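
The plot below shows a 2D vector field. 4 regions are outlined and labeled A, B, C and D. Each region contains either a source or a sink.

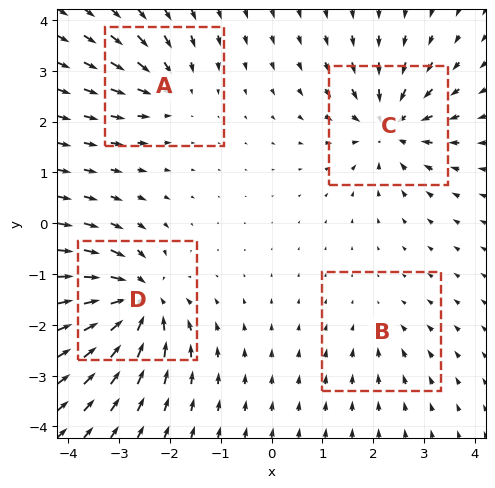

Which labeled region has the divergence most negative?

D

Divergence at each region's feature centre — A: about -4, B: about -2, C: about -7, D: about -8. Region D is most negative.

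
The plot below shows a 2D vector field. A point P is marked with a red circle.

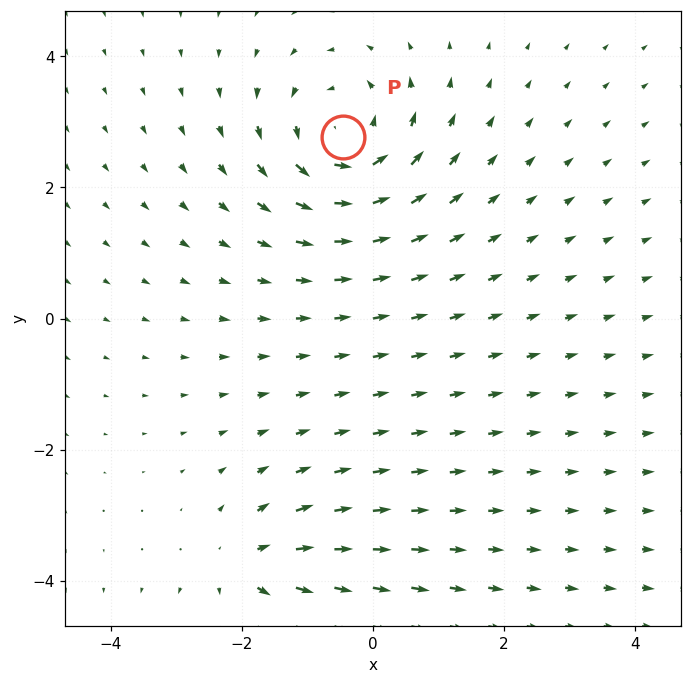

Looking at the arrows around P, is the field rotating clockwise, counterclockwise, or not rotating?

Near P at (-0.5, 2.8) the arrows circulate counterclockwise. The curl (z-component) there is about +5; positive curl means counterclockwise rotation.

counterclockwise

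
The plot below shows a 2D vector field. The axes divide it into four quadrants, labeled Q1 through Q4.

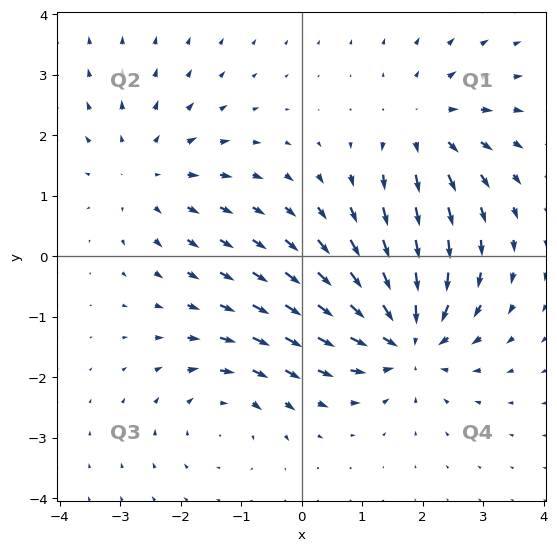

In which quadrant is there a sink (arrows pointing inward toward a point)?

Q4

The sink sits at approximately (1.7, -1.3), which lies in quadrant Q4. The divergence there is about -5, negative as expected for a sink.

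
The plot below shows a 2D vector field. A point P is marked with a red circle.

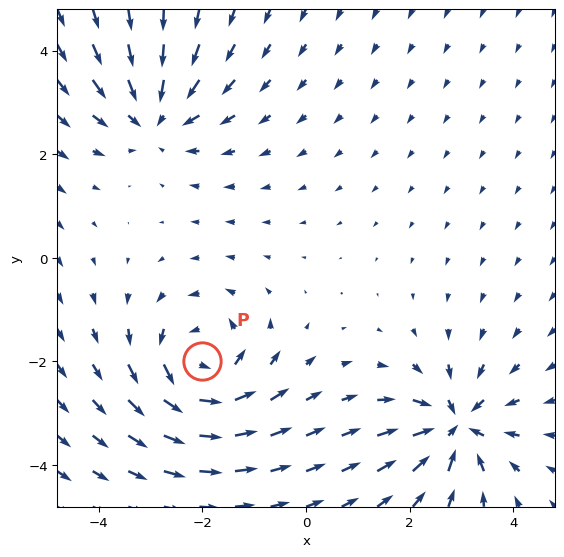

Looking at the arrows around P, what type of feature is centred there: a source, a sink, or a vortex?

vortex

At P (-2.0, -2.0) the arrows circulate counterclockwise. Divergence ≈0, curl about +5 — near-zero divergence with nonzero curl is a vortex.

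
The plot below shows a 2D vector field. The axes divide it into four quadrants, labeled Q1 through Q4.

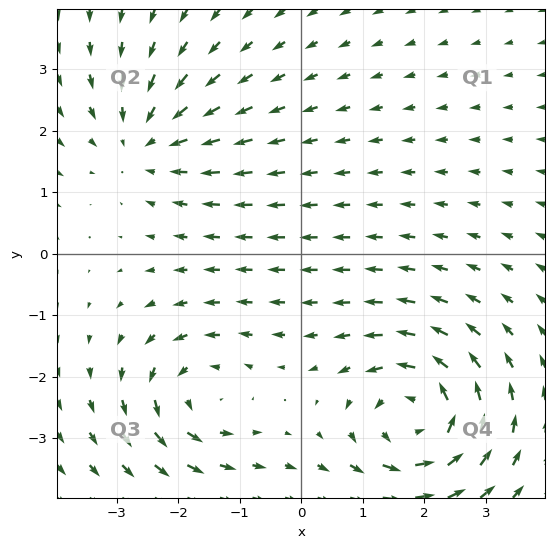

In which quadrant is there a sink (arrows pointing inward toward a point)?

Q2

The sink sits at approximately (-2.5, 1.8), which lies in quadrant Q2. The divergence there is about -3, negative as expected for a sink.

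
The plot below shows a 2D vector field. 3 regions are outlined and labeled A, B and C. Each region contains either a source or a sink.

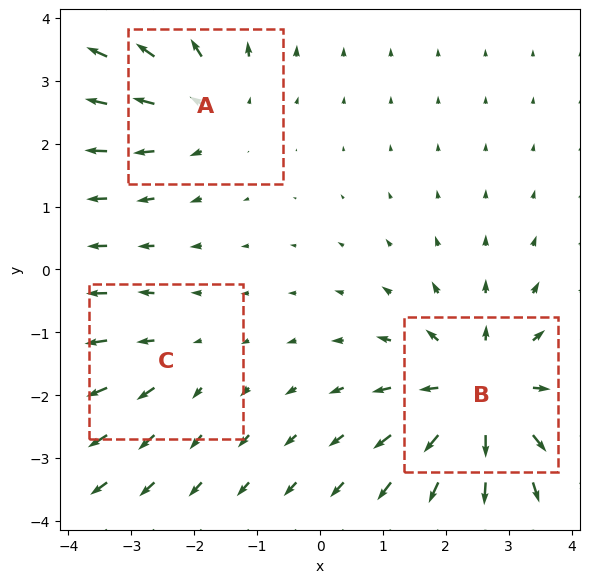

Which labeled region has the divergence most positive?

B

Divergence at each region's feature centre — A: about +3, B: about +5, C: about +2. Region B is most positive.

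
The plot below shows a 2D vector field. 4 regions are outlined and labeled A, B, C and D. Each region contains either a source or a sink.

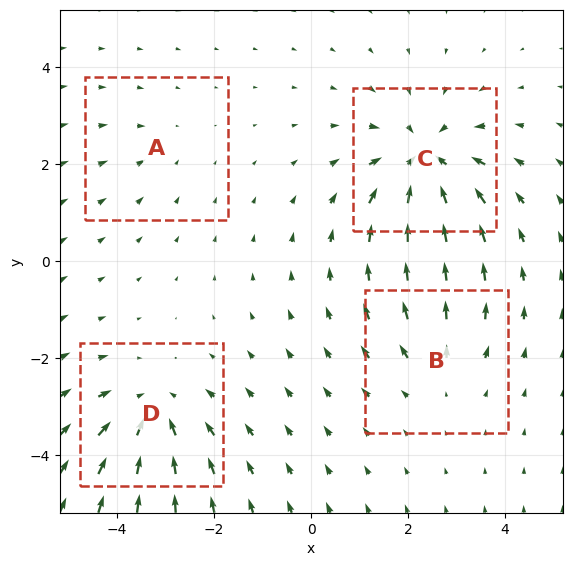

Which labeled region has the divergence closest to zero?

Divergence at each region's feature centre — A: about -2, B: about +3, C: about -6, D: about -5. Region A is closest to zero.

A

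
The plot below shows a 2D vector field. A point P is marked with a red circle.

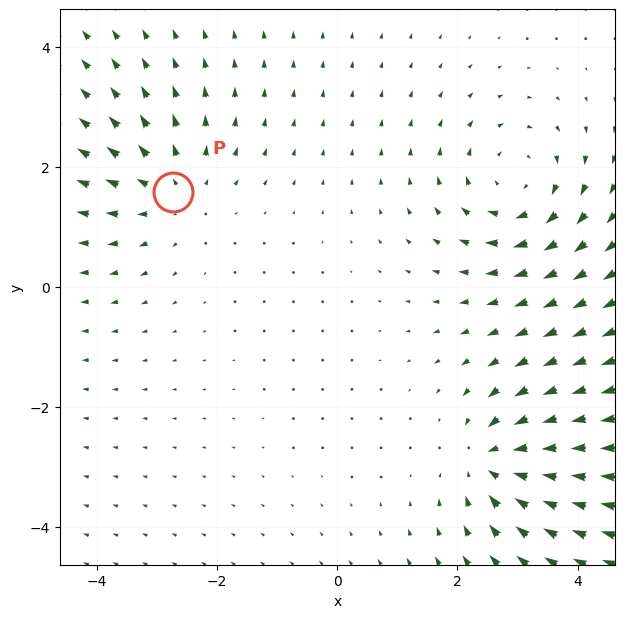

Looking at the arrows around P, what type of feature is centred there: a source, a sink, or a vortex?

At P (-2.7, 1.6) the arrows spread outward. Divergence about +3, curl ≈0 — positive divergence with near-zero curl is a source.

source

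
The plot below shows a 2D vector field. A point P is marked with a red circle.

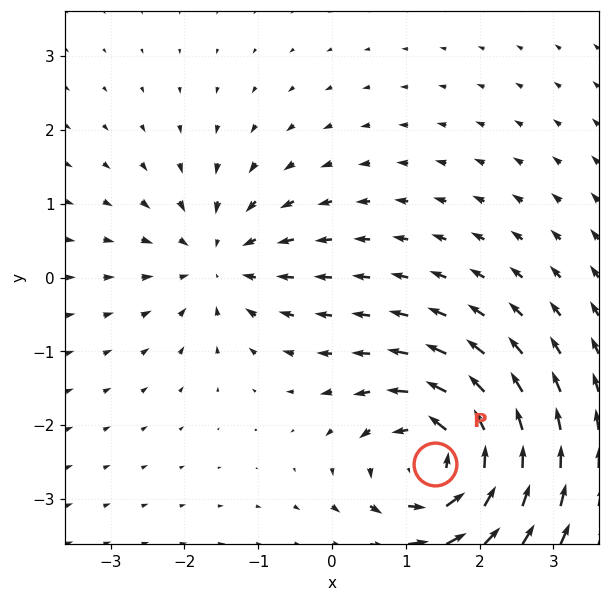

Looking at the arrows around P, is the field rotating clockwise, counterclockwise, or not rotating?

Near P at (1.4, -2.5) the arrows circulate counterclockwise. The curl (z-component) there is about +6; positive curl means counterclockwise rotation.

counterclockwise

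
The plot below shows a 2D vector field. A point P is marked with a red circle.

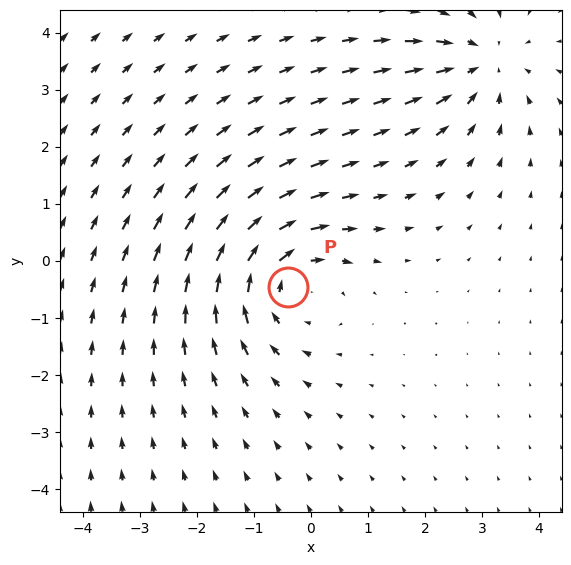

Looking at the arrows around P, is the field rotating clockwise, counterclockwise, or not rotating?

clockwise

Near P at (-0.4, -0.5) the arrows circulate clockwise. The curl (z-component) there is about -3; negative curl means clockwise rotation.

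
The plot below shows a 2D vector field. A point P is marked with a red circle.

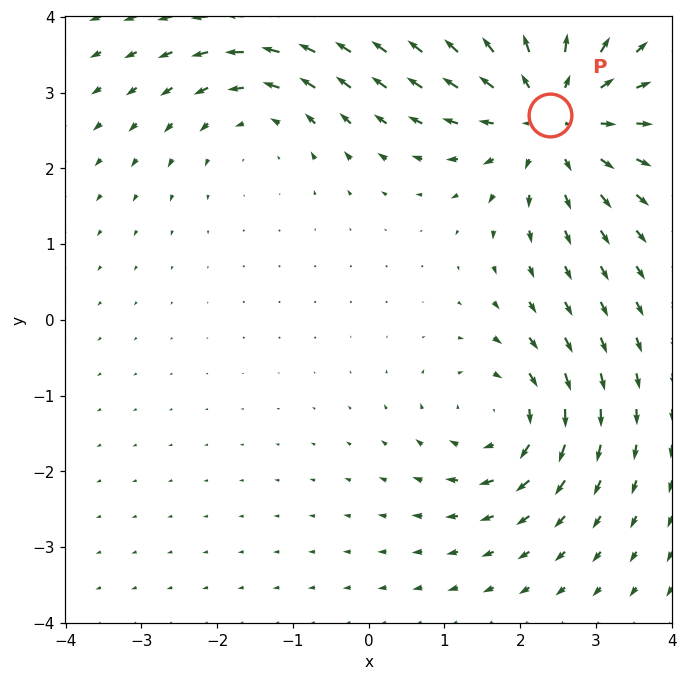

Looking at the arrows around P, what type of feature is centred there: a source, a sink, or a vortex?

At P (2.4, 2.7) the arrows spread outward. Divergence about +4, curl ≈0 — positive divergence with near-zero curl is a source.

source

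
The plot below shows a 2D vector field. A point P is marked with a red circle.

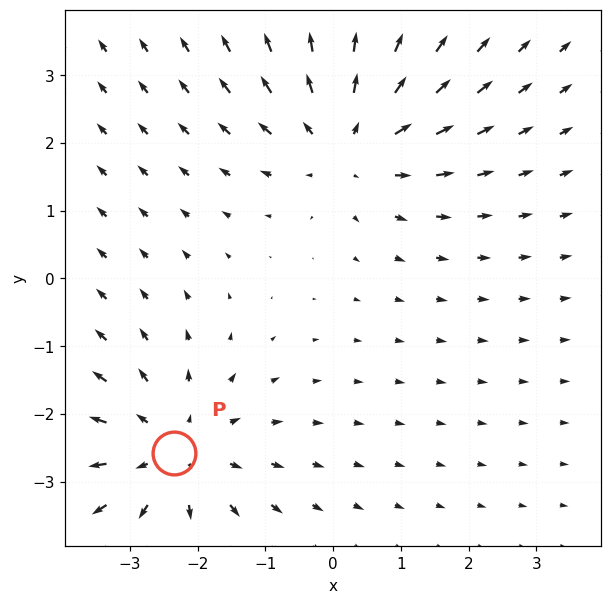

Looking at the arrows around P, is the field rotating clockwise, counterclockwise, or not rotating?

not rotating

Near P at (-2.3, -2.6) the arrows show no circulation. The curl there is ≈0.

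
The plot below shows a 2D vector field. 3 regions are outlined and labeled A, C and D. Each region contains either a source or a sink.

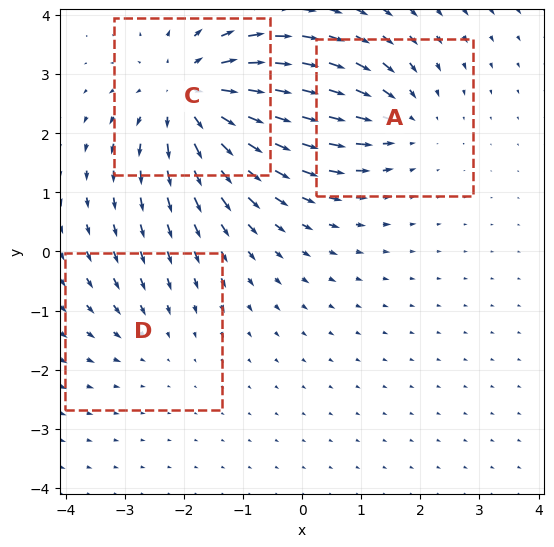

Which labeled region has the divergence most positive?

Divergence at each region's feature centre — A: about -3, C: about +5, D: about -2. Region C is most positive.

C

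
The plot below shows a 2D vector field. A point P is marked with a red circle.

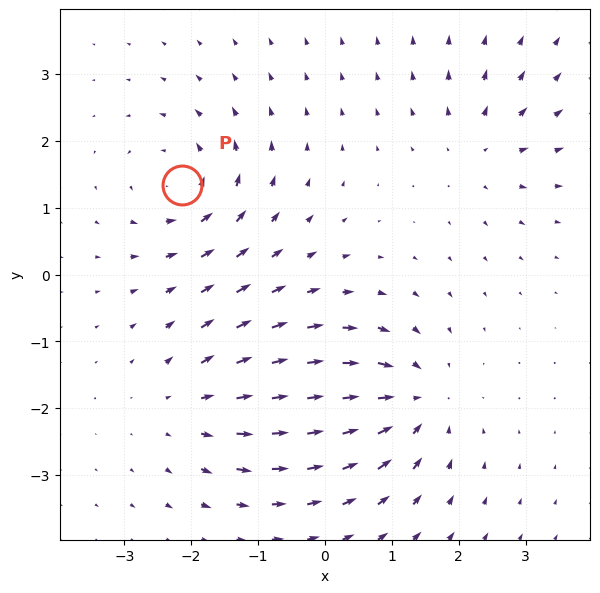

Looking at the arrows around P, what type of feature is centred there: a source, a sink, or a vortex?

vortex

At P (-2.1, 1.3) the arrows circulate counterclockwise. Divergence ≈0, curl about +5 — near-zero divergence with nonzero curl is a vortex.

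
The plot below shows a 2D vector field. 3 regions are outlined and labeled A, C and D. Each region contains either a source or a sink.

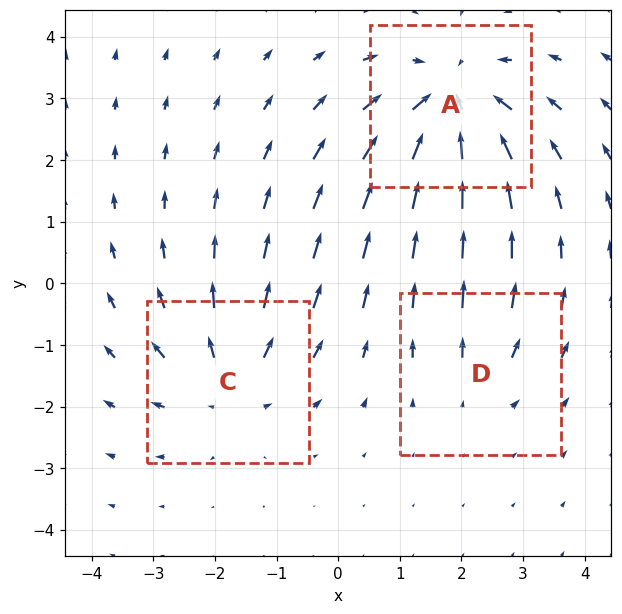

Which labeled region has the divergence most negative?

A

Divergence at each region's feature centre — A: about -4, C: about +3, D: about +2. Region A is most negative.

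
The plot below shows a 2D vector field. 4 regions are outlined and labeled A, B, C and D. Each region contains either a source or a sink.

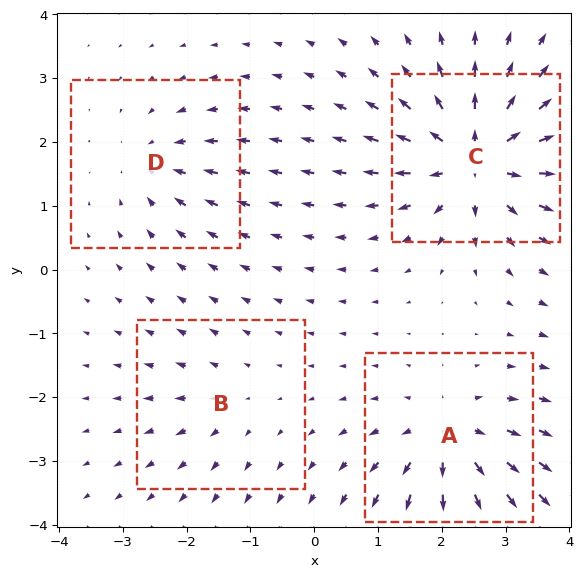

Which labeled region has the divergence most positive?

C

Divergence at each region's feature centre — A: about +6, B: about +3, C: about +8, D: about -4. Region C is most positive.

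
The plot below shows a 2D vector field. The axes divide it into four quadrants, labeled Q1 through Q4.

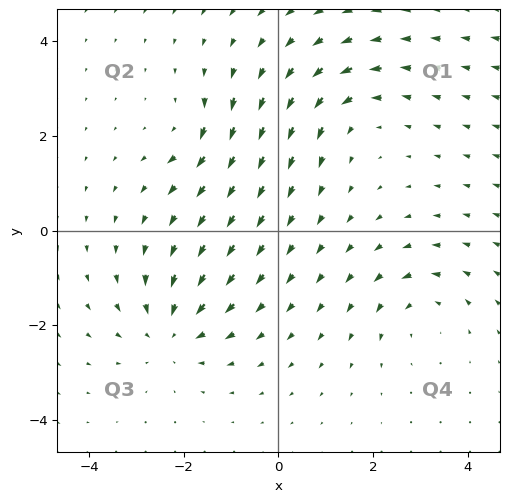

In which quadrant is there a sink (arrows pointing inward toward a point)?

Q3

The sink sits at approximately (-2.3, -2.1), which lies in quadrant Q3. The divergence there is about -4, negative as expected for a sink.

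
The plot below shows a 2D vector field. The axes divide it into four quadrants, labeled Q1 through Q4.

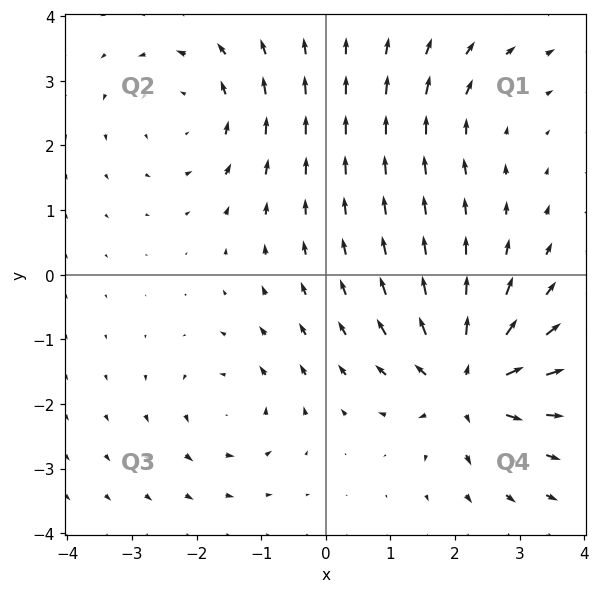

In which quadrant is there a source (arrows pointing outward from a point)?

Q4

The source sits at approximately (2.2, -1.7), which lies in quadrant Q4. The divergence there is about +7, positive as expected for a source.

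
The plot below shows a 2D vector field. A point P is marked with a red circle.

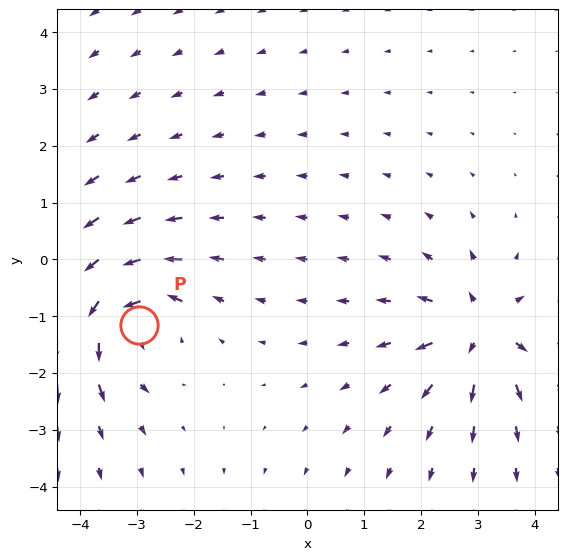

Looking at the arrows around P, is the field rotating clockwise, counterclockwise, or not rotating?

counterclockwise

Near P at (-3.0, -1.2) the arrows circulate counterclockwise. The curl (z-component) there is about +5; positive curl means counterclockwise rotation.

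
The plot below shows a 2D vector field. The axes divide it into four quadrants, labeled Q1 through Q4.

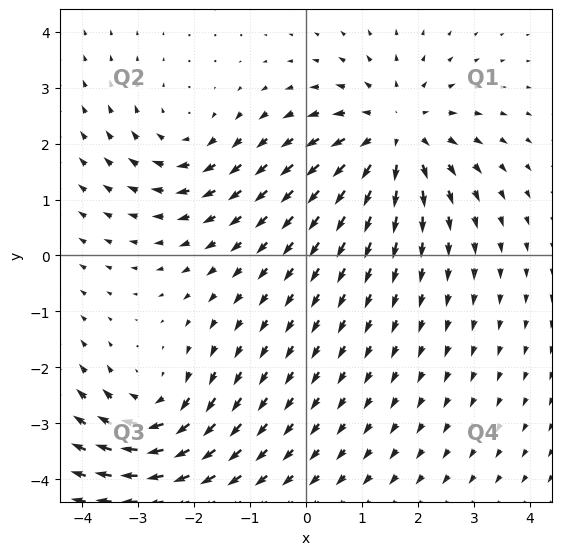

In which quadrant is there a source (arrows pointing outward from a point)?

Q1

The source sits at approximately (1.6, 2.2), which lies in quadrant Q1. The divergence there is about +4, positive as expected for a source.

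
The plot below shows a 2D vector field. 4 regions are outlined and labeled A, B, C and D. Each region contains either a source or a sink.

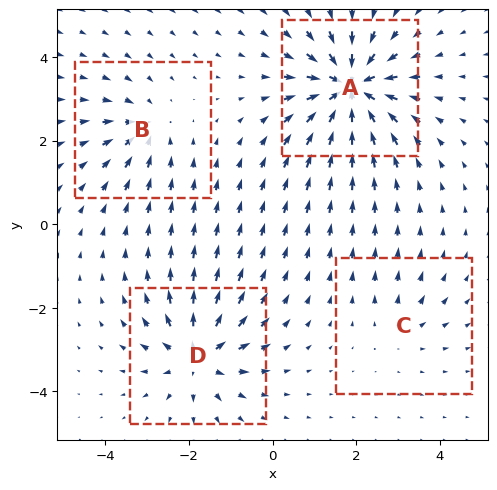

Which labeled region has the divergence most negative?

A

Divergence at each region's feature centre — A: about -9, B: about -4, C: about +3, D: about +6. Region A is most negative.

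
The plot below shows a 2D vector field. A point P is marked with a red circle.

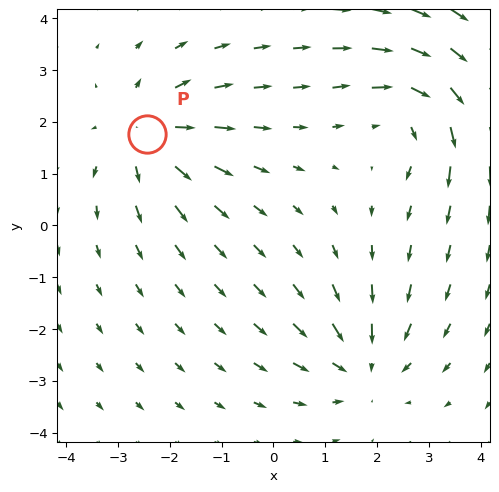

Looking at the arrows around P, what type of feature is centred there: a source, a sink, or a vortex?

source

At P (-2.5, 1.8) the arrows spread outward. Divergence about +3, curl ≈0 — positive divergence with near-zero curl is a source.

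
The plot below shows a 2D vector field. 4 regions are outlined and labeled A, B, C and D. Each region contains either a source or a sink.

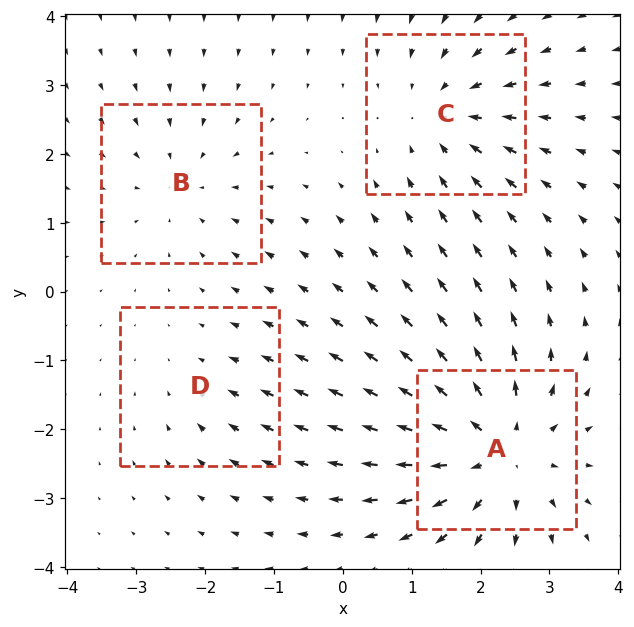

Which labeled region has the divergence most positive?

Divergence at each region's feature centre — A: about +6, B: about -3, C: about -4, D: about -2. Region A is most positive.

A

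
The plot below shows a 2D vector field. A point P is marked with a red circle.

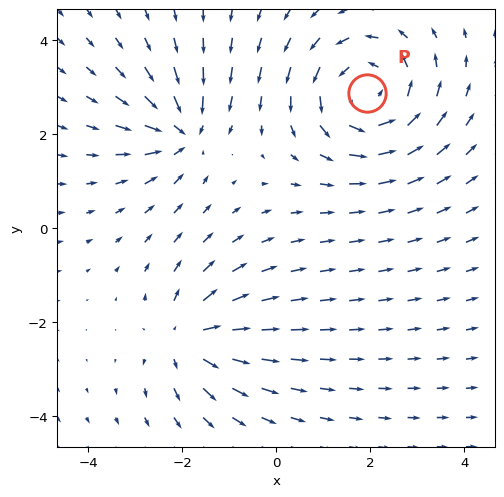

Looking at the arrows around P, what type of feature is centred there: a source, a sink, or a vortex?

At P (1.9, 2.9) the arrows circulate counterclockwise. Divergence ≈0, curl about +4 — near-zero divergence with nonzero curl is a vortex.

vortex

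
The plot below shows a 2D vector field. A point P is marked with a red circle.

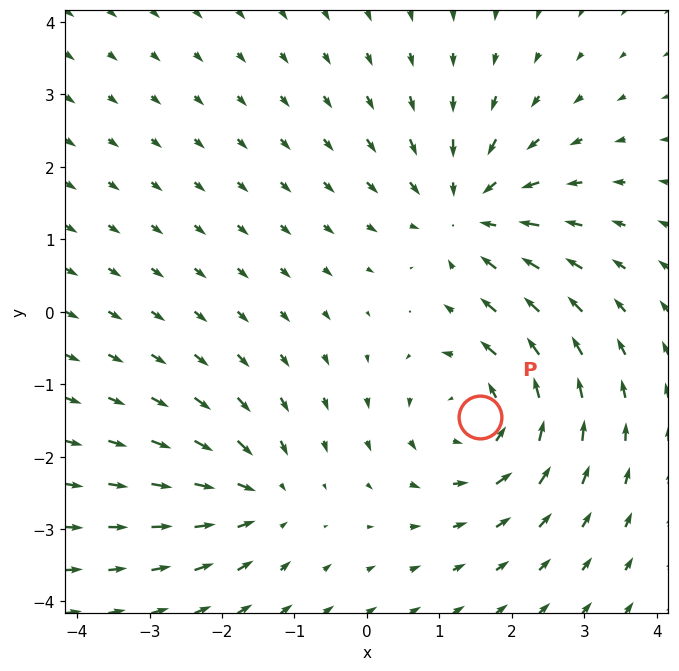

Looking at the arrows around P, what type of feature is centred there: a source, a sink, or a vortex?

vortex

At P (1.6, -1.5) the arrows circulate counterclockwise. Divergence ≈0, curl about +5 — near-zero divergence with nonzero curl is a vortex.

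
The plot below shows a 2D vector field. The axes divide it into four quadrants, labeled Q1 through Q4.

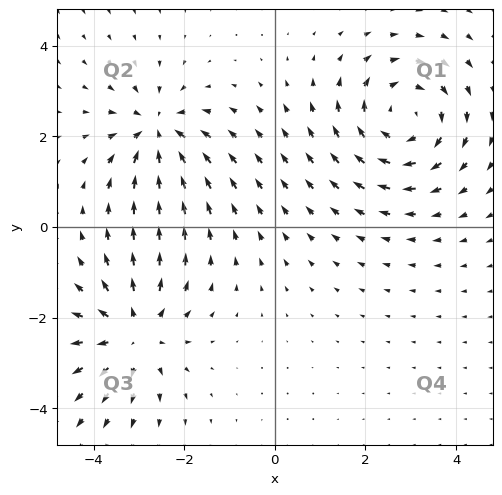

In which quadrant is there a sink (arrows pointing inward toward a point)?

Q2

The sink sits at approximately (-2.6, 2.1), which lies in quadrant Q2. The divergence there is about -4, negative as expected for a sink.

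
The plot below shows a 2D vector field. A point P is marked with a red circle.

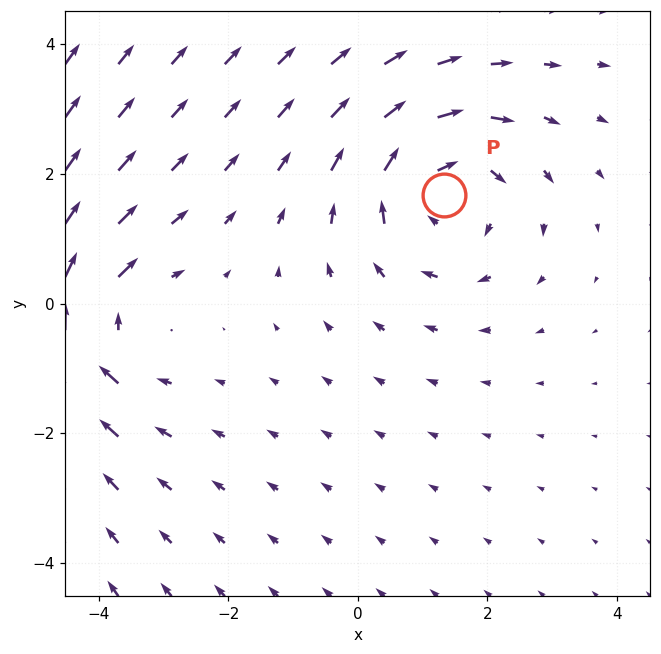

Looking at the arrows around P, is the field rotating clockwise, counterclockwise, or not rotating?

Near P at (1.3, 1.7) the arrows circulate clockwise. The curl (z-component) there is about -5; negative curl means clockwise rotation.

clockwise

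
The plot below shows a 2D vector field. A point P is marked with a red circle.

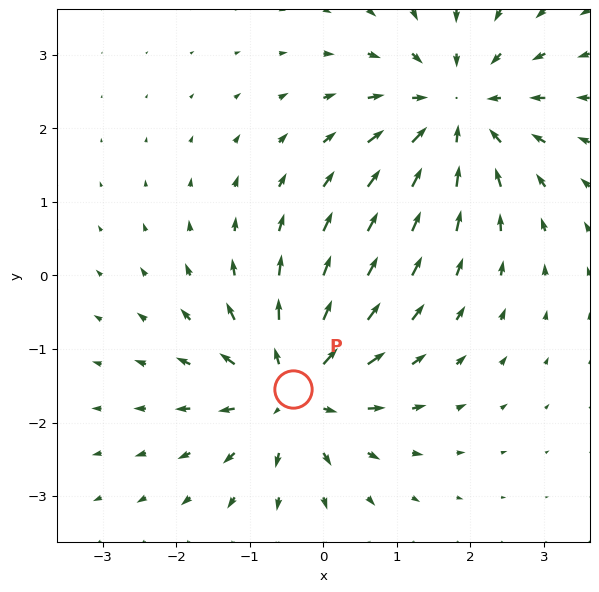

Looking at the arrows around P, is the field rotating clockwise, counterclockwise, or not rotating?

not rotating

Near P at (-0.4, -1.5) the arrows show no circulation. The curl there is ≈0.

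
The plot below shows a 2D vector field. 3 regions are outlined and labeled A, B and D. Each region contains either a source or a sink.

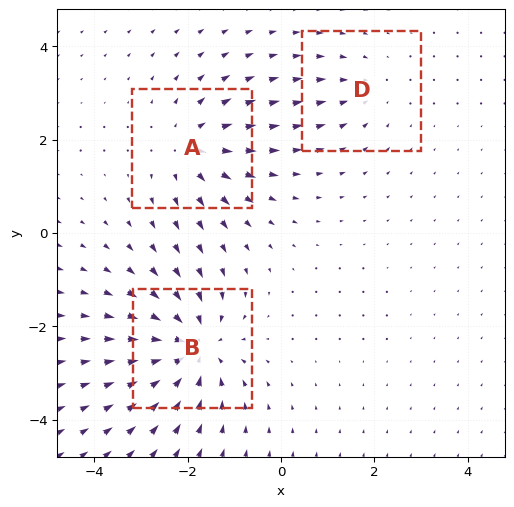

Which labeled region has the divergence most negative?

Divergence at each region's feature centre — A: about +3, B: about -5, D: about -2. Region B is most negative.

B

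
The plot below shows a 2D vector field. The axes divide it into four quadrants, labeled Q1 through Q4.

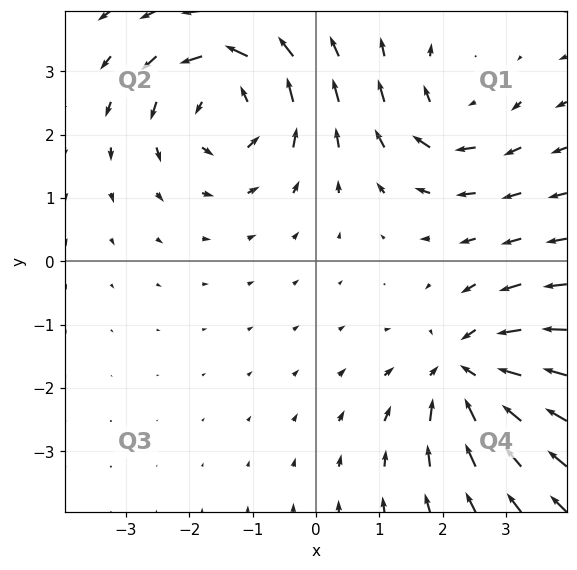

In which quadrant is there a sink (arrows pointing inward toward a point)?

Q4

The sink sits at approximately (2.4, -1.7), which lies in quadrant Q4. The divergence there is about -5, negative as expected for a sink.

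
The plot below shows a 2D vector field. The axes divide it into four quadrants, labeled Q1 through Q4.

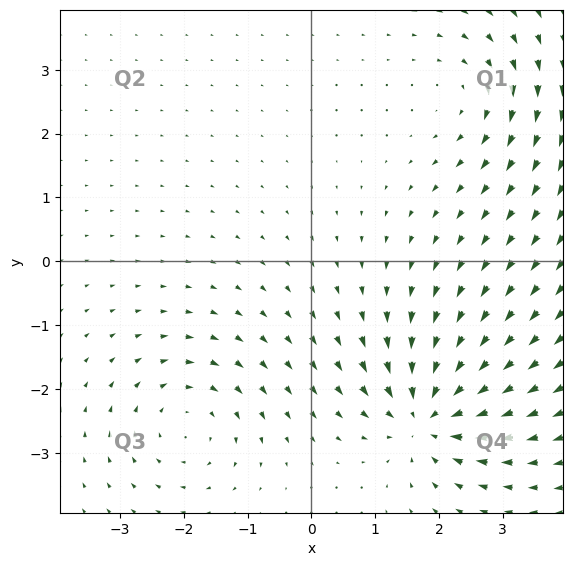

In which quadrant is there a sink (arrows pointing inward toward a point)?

The sink sits at approximately (1.8, -2.4), which lies in quadrant Q4. The divergence there is about -6, negative as expected for a sink.

Q4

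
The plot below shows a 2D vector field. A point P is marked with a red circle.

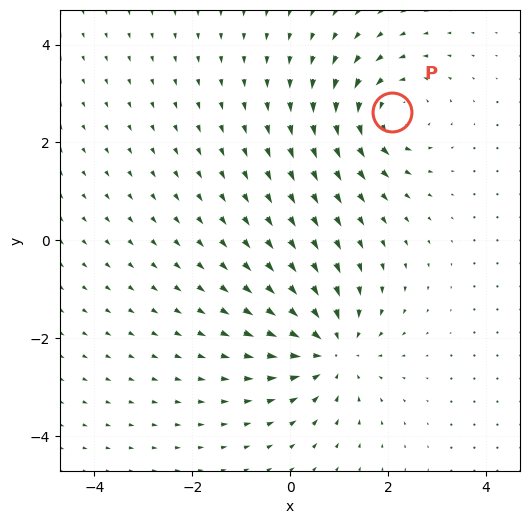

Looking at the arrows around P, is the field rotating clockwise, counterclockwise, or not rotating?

Near P at (2.1, 2.6) the arrows circulate counterclockwise. The curl (z-component) there is about +5; positive curl means counterclockwise rotation.

counterclockwise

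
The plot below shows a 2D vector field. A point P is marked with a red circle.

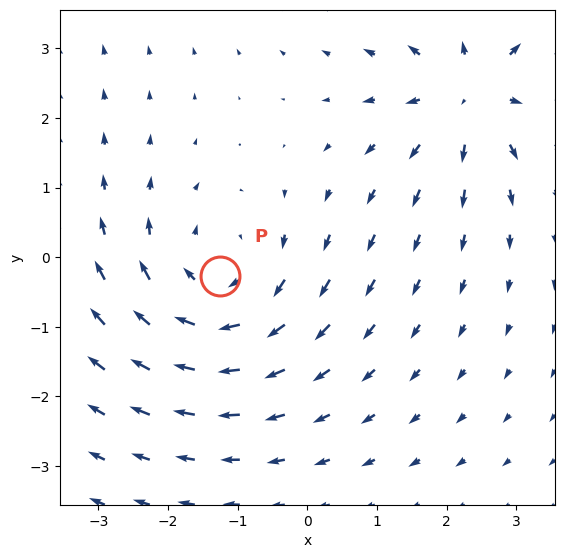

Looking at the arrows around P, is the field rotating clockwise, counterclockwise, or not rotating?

Near P at (-1.3, -0.3) the arrows circulate clockwise. The curl (z-component) there is about -3; negative curl means clockwise rotation.

clockwise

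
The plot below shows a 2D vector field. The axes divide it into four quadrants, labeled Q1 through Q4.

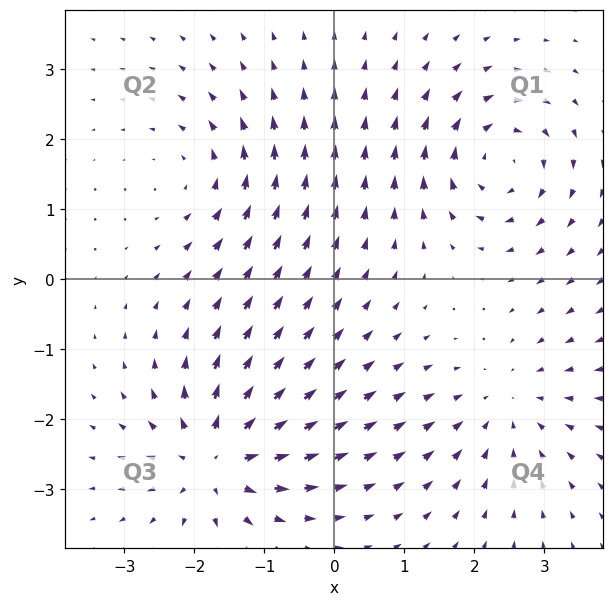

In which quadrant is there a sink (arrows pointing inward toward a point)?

Q4

The sink sits at approximately (2.5, -1.8), which lies in quadrant Q4. The divergence there is about -4, negative as expected for a sink.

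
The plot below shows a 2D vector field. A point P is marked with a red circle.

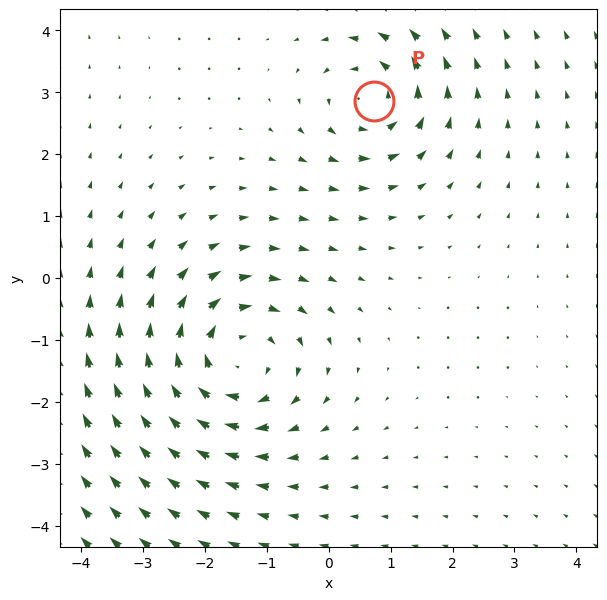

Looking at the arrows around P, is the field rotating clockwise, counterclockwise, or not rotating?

Near P at (0.7, 2.9) the arrows circulate counterclockwise. The curl (z-component) there is about +3; positive curl means counterclockwise rotation.

counterclockwise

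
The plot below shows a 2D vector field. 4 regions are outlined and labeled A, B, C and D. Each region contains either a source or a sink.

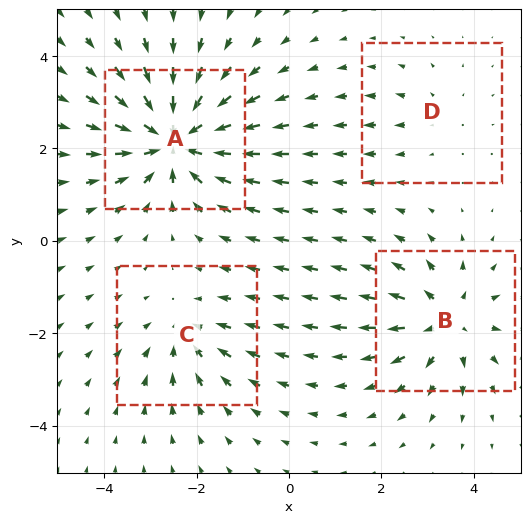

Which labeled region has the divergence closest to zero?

Divergence at each region's feature centre — A: about -7, B: about +5, C: about -3, D: about +2. Region D is closest to zero.

D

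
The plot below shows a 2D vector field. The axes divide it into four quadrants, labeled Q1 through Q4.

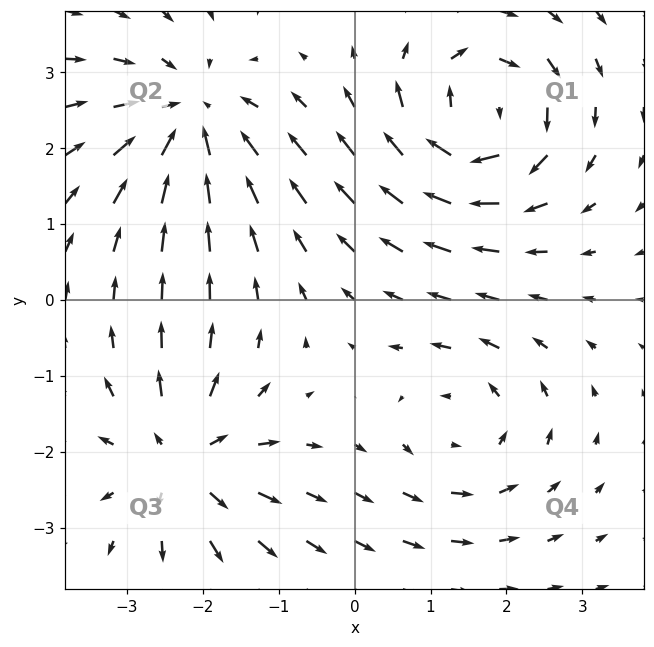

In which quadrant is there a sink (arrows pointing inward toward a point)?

The sink sits at approximately (-2.2, 2.4), which lies in quadrant Q2. The divergence there is about -5, negative as expected for a sink.

Q2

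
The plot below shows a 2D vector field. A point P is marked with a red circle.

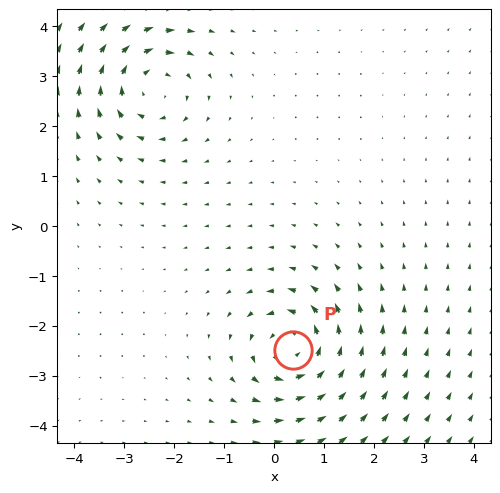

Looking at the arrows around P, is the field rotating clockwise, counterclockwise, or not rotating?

Near P at (0.4, -2.5) the arrows circulate counterclockwise. The curl (z-component) there is about +6; positive curl means counterclockwise rotation.

counterclockwise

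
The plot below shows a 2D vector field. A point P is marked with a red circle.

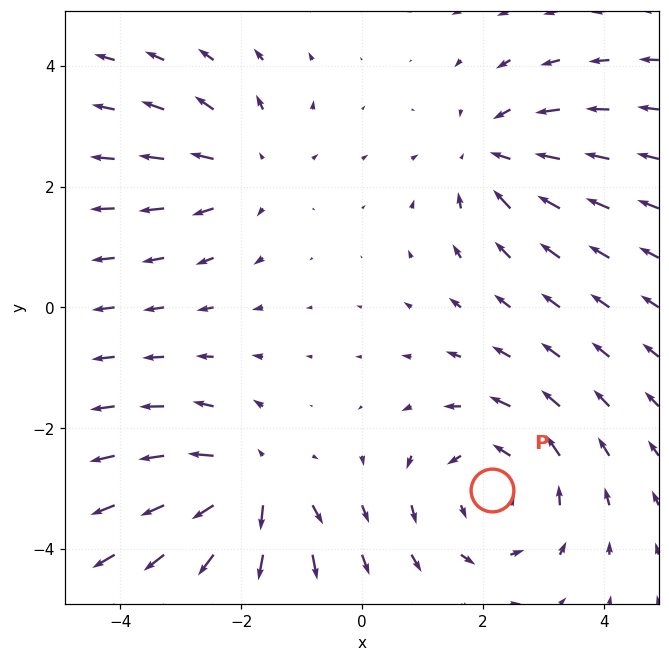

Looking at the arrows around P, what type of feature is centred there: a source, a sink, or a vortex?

vortex

At P (2.2, -3.0) the arrows circulate counterclockwise. Divergence ≈0, curl about +3 — near-zero divergence with nonzero curl is a vortex.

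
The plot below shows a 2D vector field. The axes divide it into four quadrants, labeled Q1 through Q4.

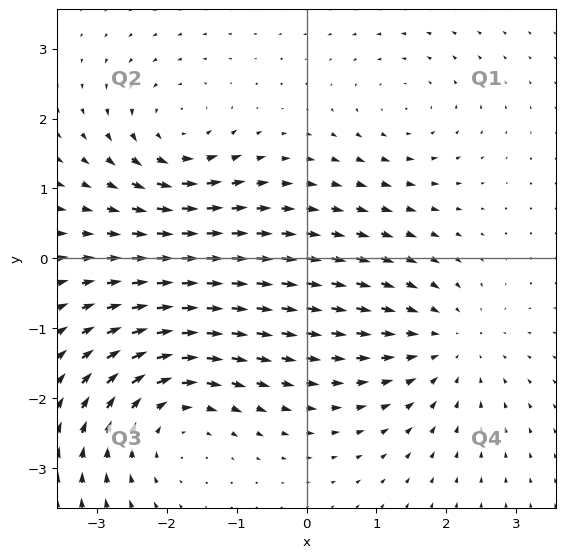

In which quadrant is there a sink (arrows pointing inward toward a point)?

Q4

The sink sits at approximately (2.0, -1.2), which lies in quadrant Q4. The divergence there is about -3, negative as expected for a sink.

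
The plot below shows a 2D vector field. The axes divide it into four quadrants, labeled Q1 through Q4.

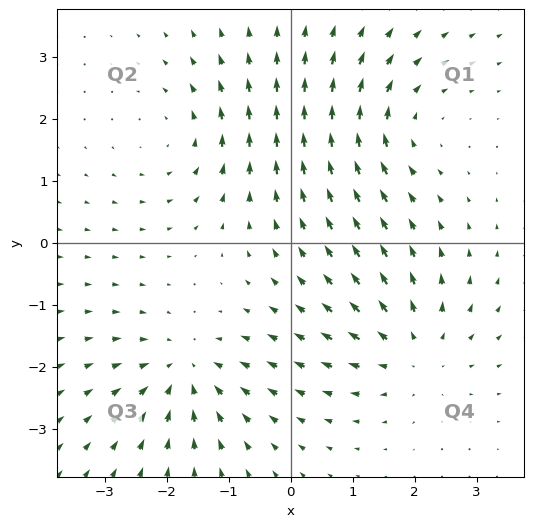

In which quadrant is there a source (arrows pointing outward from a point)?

Q4

The source sits at approximately (2.0, -1.7), which lies in quadrant Q4. The divergence there is about +5, positive as expected for a source.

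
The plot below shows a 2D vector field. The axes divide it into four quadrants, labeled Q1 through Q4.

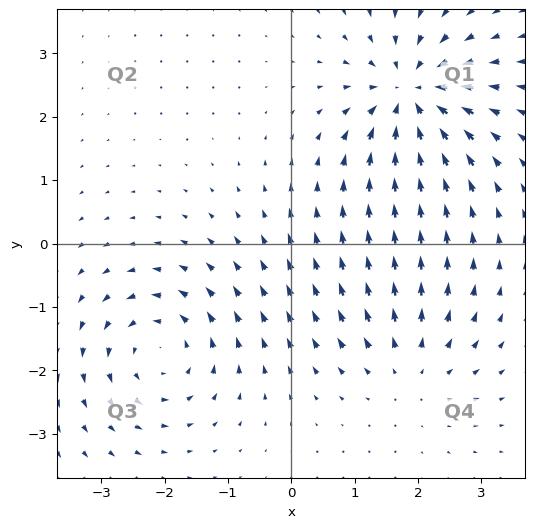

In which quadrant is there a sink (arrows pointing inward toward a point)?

Q1

The sink sits at approximately (1.9, 2.4), which lies in quadrant Q1. The divergence there is about -6, negative as expected for a sink.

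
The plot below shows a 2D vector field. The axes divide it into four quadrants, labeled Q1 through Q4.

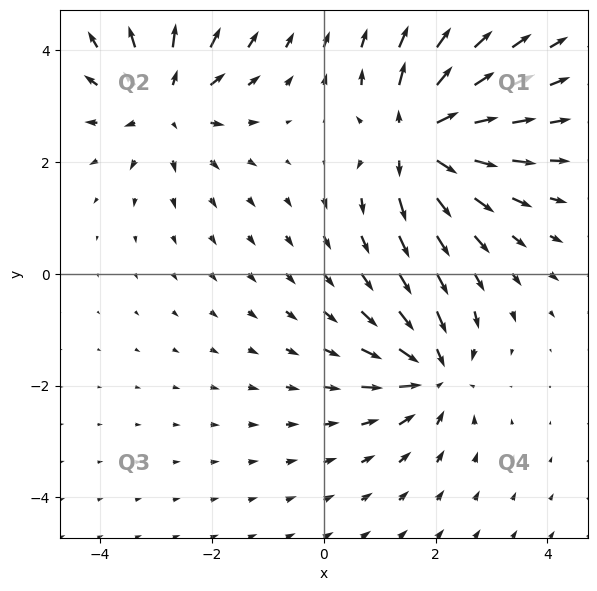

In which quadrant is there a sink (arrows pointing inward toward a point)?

The sink sits at approximately (2.0, -1.8), which lies in quadrant Q4. The divergence there is about -5, negative as expected for a sink.

Q4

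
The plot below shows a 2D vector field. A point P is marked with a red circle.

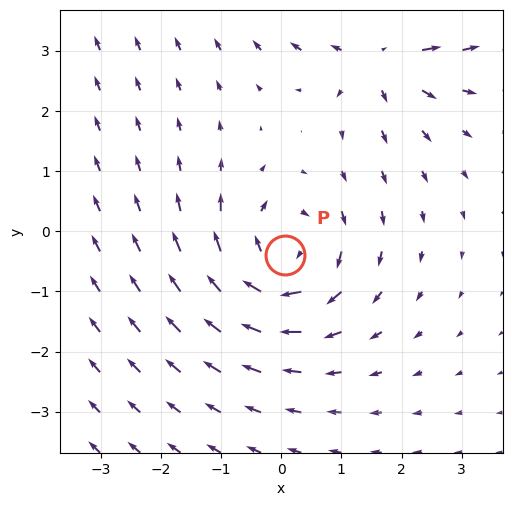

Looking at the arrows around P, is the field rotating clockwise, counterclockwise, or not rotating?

Near P at (0.1, -0.4) the arrows circulate clockwise. The curl (z-component) there is about -5; negative curl means clockwise rotation.

clockwise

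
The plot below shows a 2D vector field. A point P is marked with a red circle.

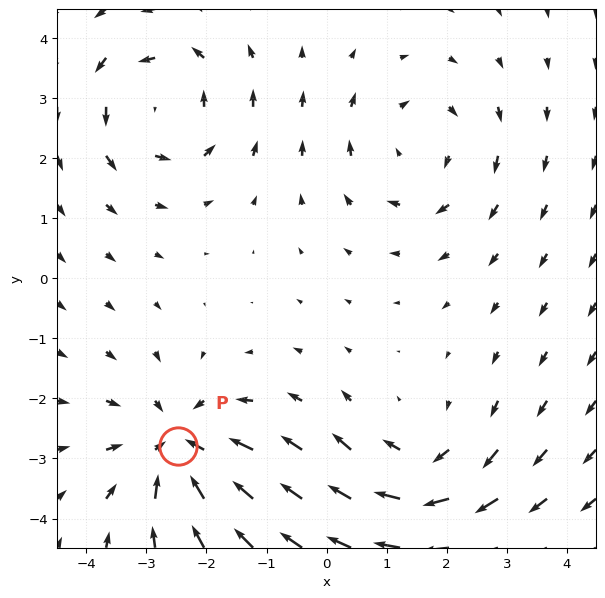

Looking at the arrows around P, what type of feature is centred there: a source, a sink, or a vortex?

At P (-2.5, -2.8) the arrows converge inward. Divergence about -5, curl ≈0 — negative divergence with near-zero curl is a sink.

sink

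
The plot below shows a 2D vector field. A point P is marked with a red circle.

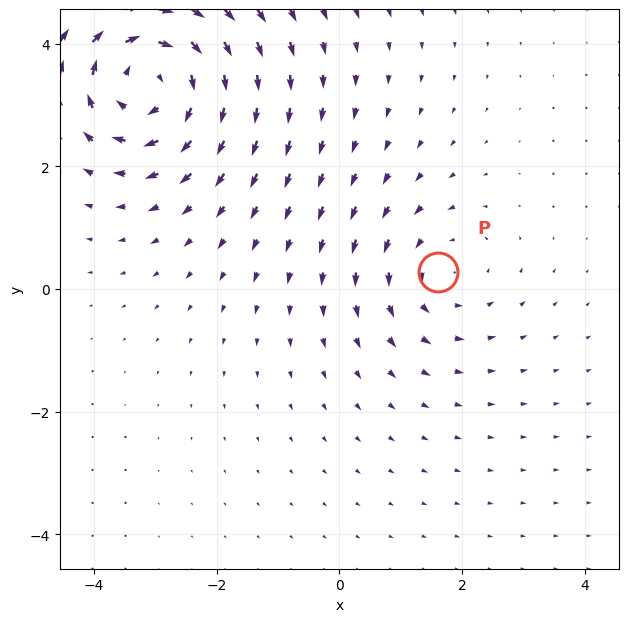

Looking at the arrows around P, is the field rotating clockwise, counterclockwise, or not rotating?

Near P at (1.6, 0.3) the arrows circulate counterclockwise. The curl (z-component) there is about +2; positive curl means counterclockwise rotation.

counterclockwise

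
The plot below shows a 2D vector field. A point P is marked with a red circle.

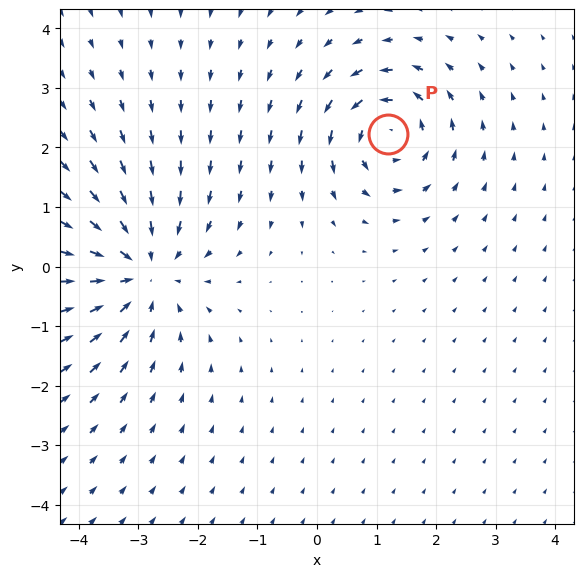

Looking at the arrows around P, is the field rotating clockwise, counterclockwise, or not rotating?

Near P at (1.2, 2.2) the arrows circulate counterclockwise. The curl (z-component) there is about +4; positive curl means counterclockwise rotation.

counterclockwise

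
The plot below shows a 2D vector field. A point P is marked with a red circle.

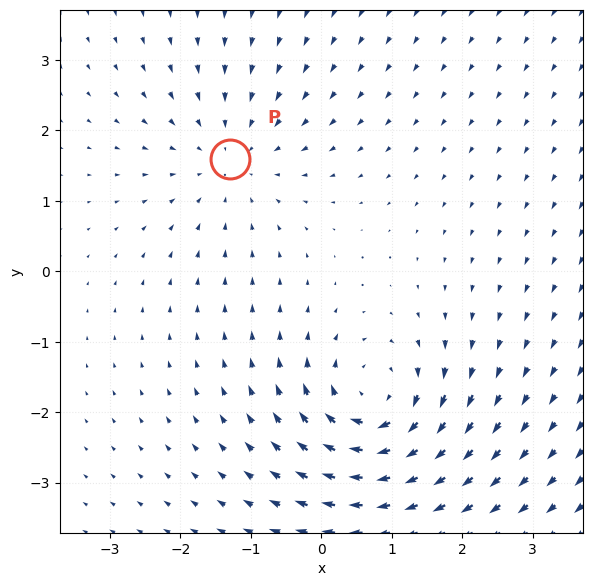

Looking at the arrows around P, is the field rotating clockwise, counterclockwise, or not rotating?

Near P at (-1.3, 1.6) the arrows show no circulation. The curl there is ≈0.

not rotating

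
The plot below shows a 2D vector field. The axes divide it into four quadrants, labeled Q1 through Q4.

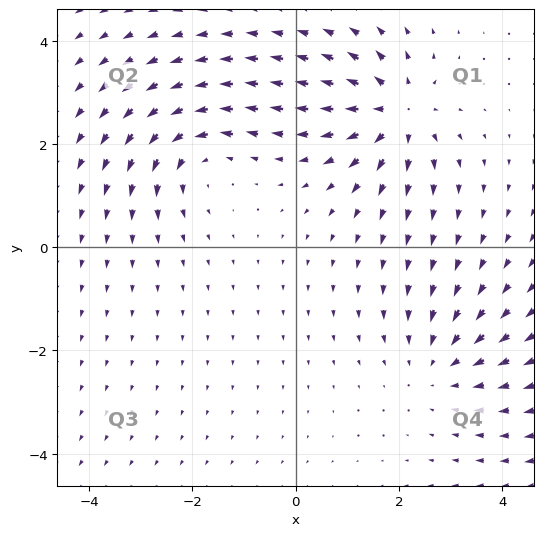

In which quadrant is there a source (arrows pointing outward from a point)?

The source sits at approximately (2.0, 2.6), which lies in quadrant Q1. The divergence there is about +4, positive as expected for a source.

Q1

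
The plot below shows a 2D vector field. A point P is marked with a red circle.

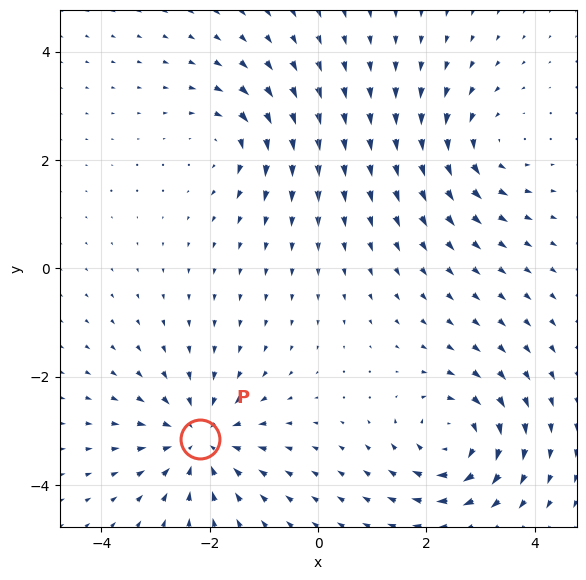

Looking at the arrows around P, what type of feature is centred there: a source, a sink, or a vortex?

sink

At P (-2.2, -3.2) the arrows converge inward. Divergence about -4, curl ≈0 — negative divergence with near-zero curl is a sink.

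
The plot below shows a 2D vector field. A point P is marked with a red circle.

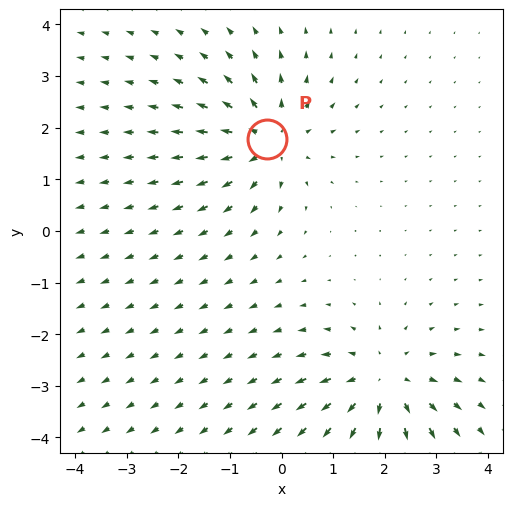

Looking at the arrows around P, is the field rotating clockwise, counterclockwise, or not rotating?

not rotating

Near P at (-0.3, 1.8) the arrows show no circulation. The curl there is ≈0.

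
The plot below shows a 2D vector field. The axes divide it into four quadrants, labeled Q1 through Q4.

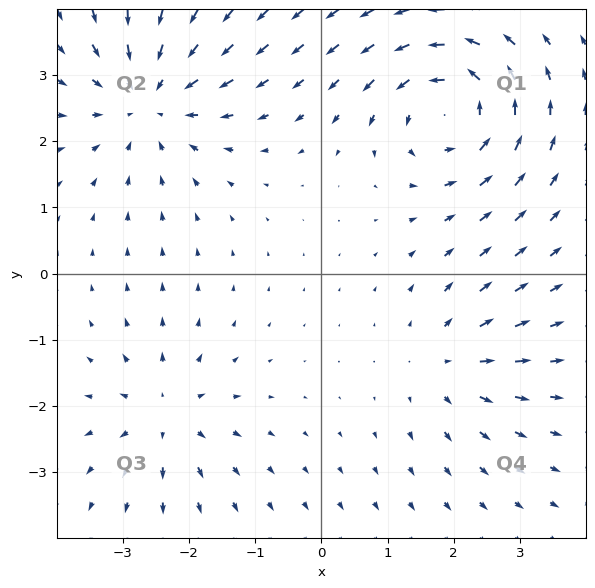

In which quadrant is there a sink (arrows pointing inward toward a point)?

Q2

The sink sits at approximately (-2.6, 2.6), which lies in quadrant Q2. The divergence there is about -4, negative as expected for a sink.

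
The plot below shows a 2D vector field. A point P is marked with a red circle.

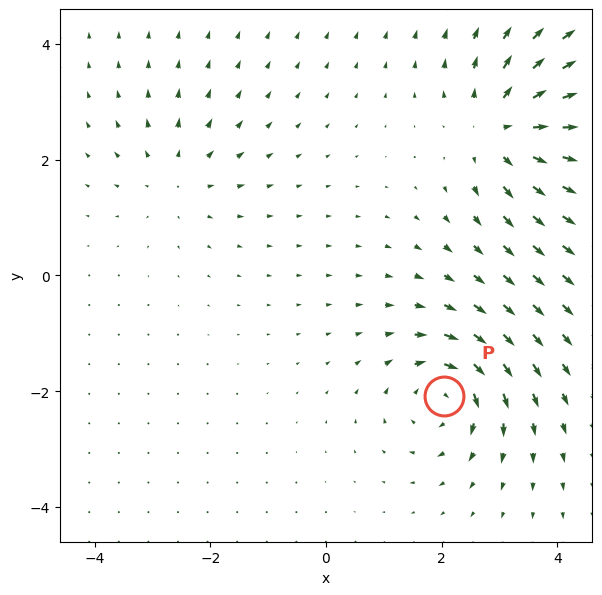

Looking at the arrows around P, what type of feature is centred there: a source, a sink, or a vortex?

vortex

At P (2.0, -2.1) the arrows circulate clockwise. Divergence ≈0, curl about -5 — near-zero divergence with nonzero curl is a vortex.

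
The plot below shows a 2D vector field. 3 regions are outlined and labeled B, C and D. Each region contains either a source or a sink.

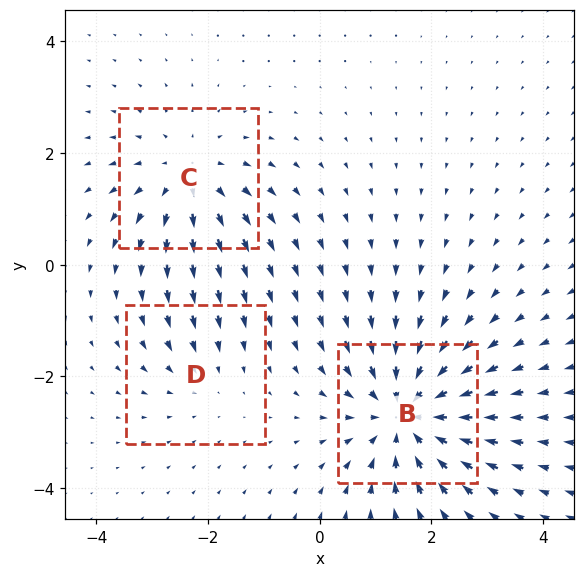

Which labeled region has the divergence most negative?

Divergence at each region's feature centre — B: about -5, C: about +3, D: about -2. Region B is most negative.

B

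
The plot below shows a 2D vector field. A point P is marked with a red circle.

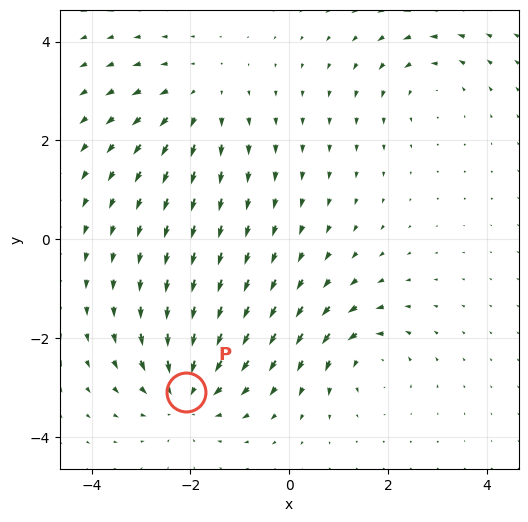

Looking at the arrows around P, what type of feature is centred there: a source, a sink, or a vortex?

sink

At P (-2.1, -3.1) the arrows converge inward. Divergence about -5, curl ≈0 — negative divergence with near-zero curl is a sink.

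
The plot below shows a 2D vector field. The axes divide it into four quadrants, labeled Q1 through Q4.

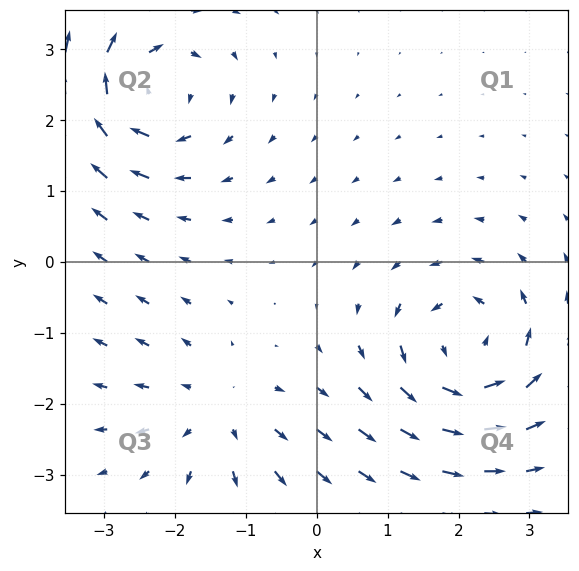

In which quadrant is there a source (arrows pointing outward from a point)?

Q3

The source sits at approximately (-1.4, -2.1), which lies in quadrant Q3. The divergence there is about +3, positive as expected for a source.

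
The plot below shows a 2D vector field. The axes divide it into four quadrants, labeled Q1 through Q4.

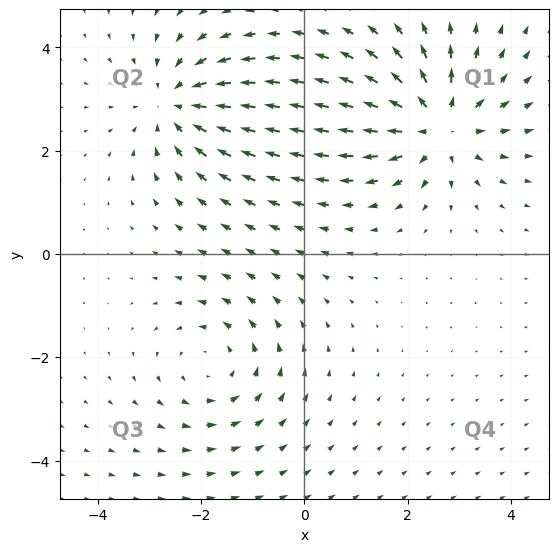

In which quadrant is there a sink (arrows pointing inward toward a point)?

The sink sits at approximately (-2.5, 2.9), which lies in quadrant Q2. The divergence there is about -4, negative as expected for a sink.

Q2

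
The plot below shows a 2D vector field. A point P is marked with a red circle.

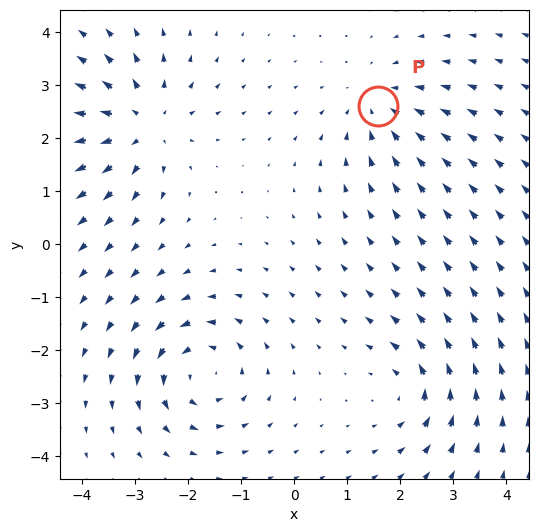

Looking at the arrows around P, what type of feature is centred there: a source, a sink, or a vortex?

sink

At P (1.6, 2.6) the arrows converge inward. Divergence about -4, curl ≈0 — negative divergence with near-zero curl is a sink.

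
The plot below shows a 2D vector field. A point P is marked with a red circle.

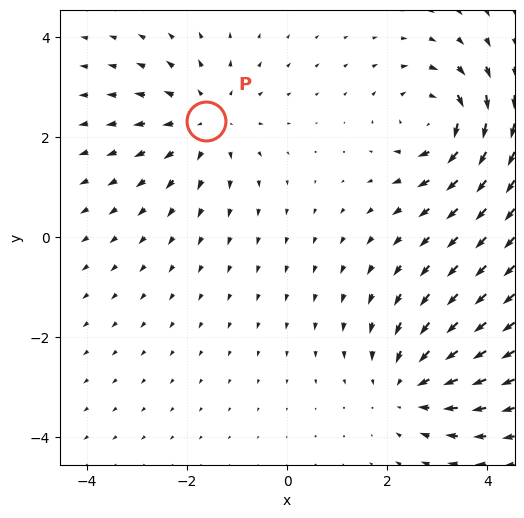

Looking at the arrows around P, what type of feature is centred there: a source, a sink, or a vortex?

At P (-1.6, 2.3) the arrows spread outward. Divergence about +3, curl ≈0 — positive divergence with near-zero curl is a source.

source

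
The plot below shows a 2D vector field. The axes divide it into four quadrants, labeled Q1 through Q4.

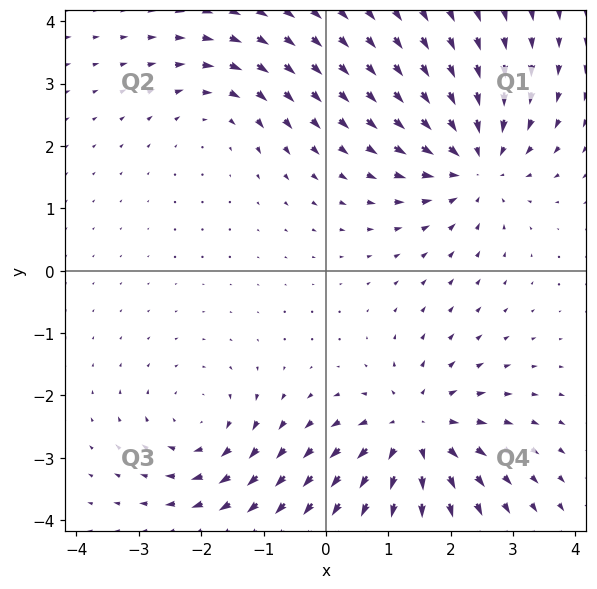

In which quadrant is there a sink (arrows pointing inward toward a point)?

The sink sits at approximately (2.4, 1.7), which lies in quadrant Q1. The divergence there is about -5, negative as expected for a sink.

Q1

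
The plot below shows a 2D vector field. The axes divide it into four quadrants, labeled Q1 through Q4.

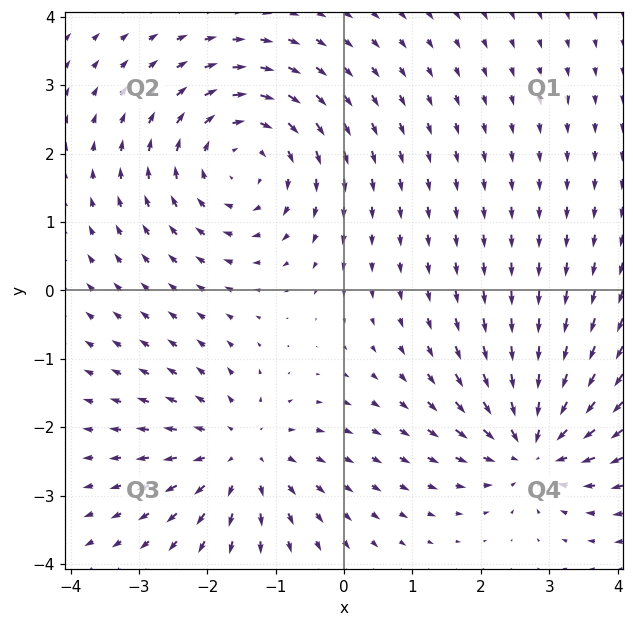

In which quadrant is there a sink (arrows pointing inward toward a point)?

Q4

The sink sits at approximately (2.8, -2.3), which lies in quadrant Q4. The divergence there is about -5, negative as expected for a sink.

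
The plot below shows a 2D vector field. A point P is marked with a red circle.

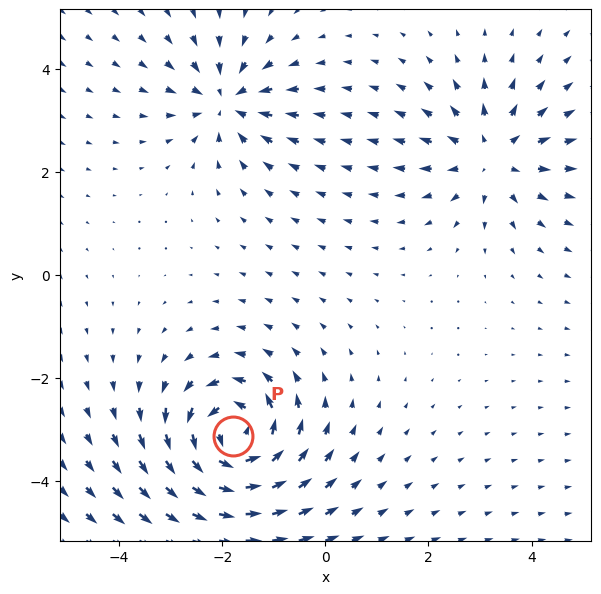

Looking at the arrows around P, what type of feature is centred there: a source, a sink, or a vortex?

vortex

At P (-1.8, -3.1) the arrows circulate counterclockwise. Divergence ≈0, curl about +6 — near-zero divergence with nonzero curl is a vortex.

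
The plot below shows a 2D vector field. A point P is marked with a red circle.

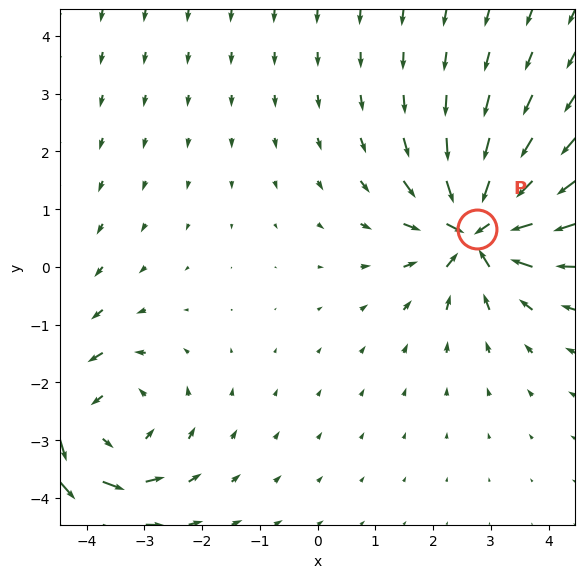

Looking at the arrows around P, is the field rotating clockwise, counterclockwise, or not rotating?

Near P at (2.8, 0.7) the arrows show no circulation. The curl there is ≈0.

not rotating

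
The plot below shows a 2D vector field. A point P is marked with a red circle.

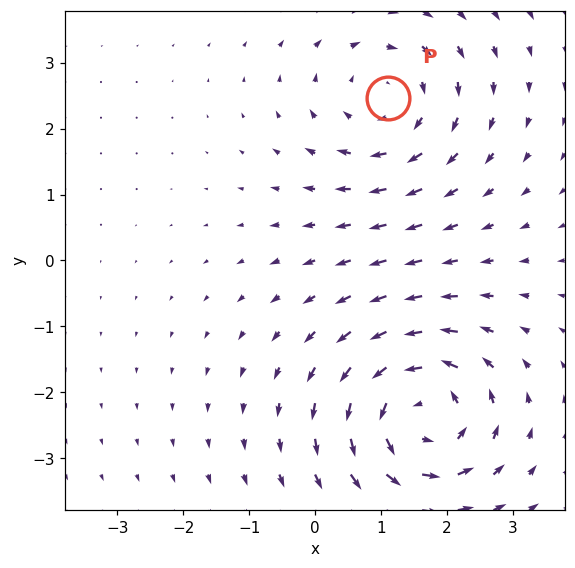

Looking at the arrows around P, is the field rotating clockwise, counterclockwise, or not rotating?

Near P at (1.1, 2.5) the arrows circulate clockwise. The curl (z-component) there is about -3; negative curl means clockwise rotation.

clockwise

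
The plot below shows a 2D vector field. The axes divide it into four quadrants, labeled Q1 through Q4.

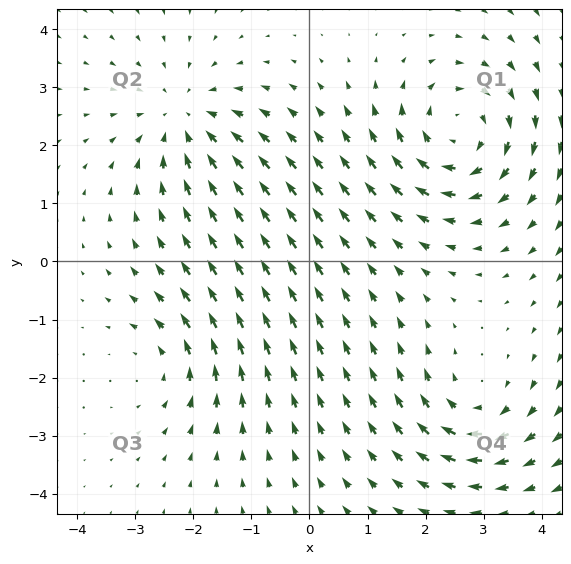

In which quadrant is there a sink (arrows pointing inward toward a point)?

The sink sits at approximately (-2.1, 2.4), which lies in quadrant Q2. The divergence there is about -4, negative as expected for a sink.

Q2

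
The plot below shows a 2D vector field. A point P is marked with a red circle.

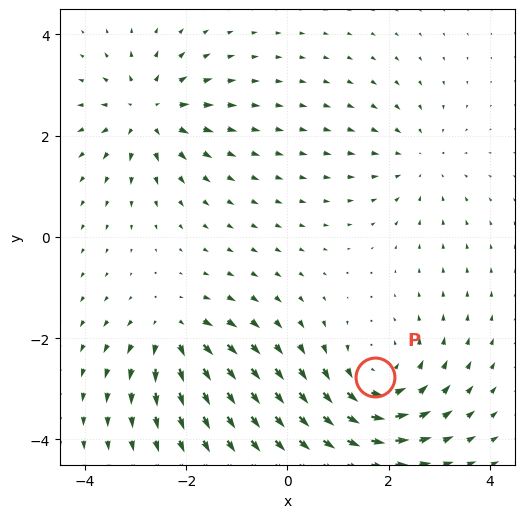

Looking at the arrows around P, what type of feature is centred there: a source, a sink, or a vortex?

At P (1.7, -2.8) the arrows circulate counterclockwise. Divergence ≈0, curl about +5 — near-zero divergence with nonzero curl is a vortex.

vortex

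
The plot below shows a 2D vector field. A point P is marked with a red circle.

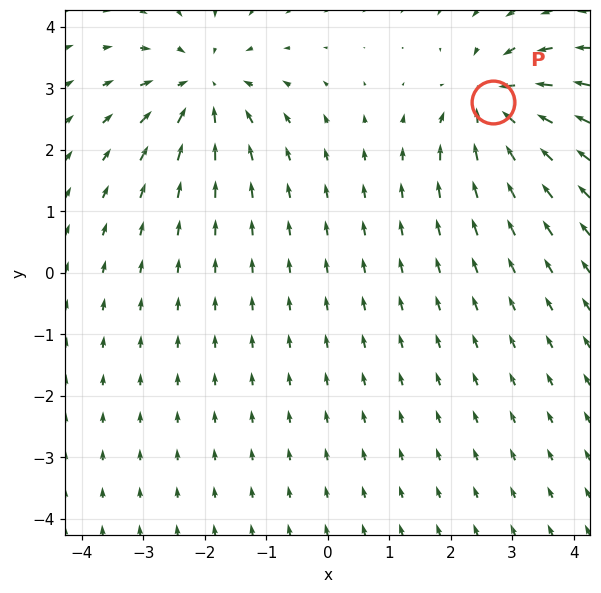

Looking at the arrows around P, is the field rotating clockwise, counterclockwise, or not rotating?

Near P at (2.7, 2.8) the arrows show no circulation. The curl there is ≈0.

not rotating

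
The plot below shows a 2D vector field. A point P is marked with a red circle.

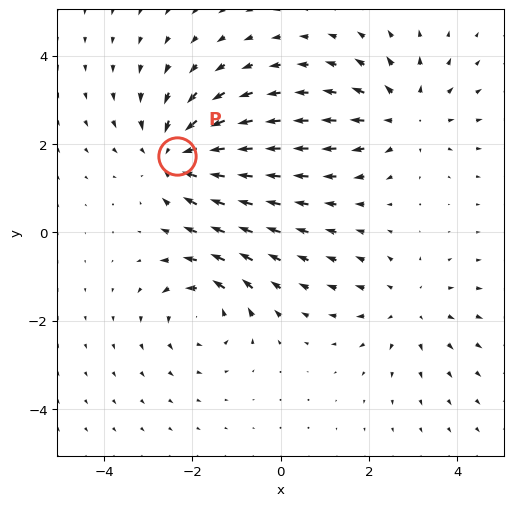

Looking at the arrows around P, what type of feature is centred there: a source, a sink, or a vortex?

At P (-2.3, 1.7) the arrows converge inward. Divergence about -4, curl ≈0 — negative divergence with near-zero curl is a sink.

sink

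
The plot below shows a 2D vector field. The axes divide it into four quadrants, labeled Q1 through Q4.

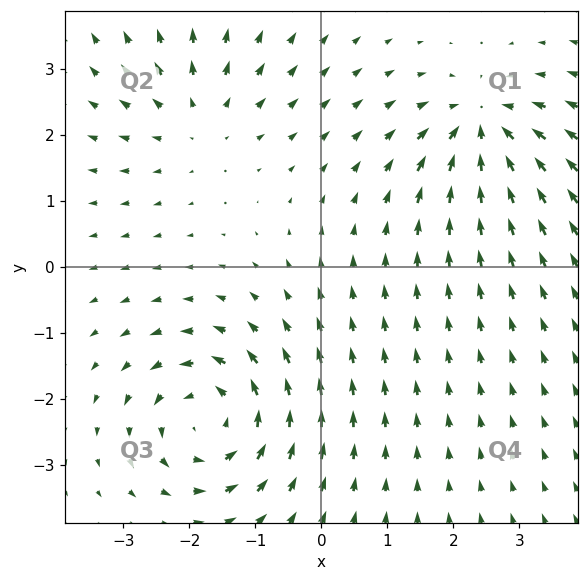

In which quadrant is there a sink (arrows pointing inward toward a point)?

Q1

The sink sits at approximately (2.4, 2.1), which lies in quadrant Q1. The divergence there is about -5, negative as expected for a sink.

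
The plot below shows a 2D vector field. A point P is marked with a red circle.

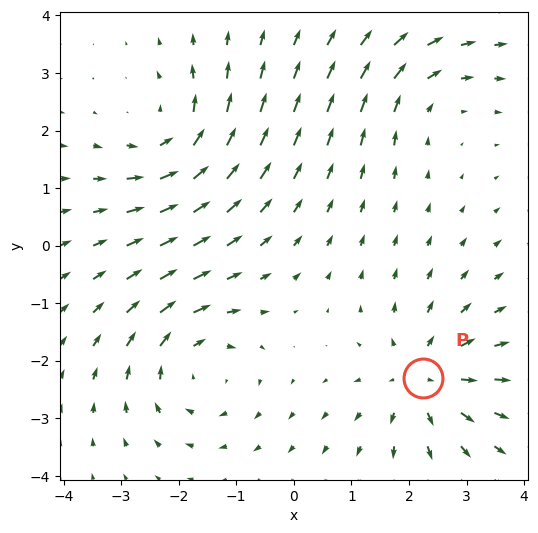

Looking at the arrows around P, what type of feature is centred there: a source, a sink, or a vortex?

At P (2.2, -2.3) the arrows spread outward. Divergence about +4, curl ≈0 — positive divergence with near-zero curl is a source.

source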